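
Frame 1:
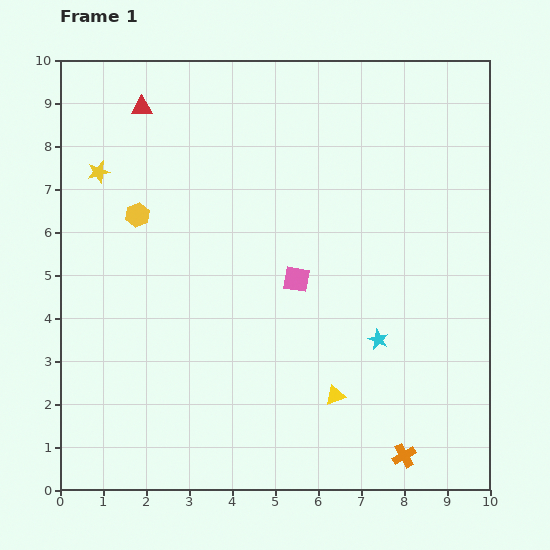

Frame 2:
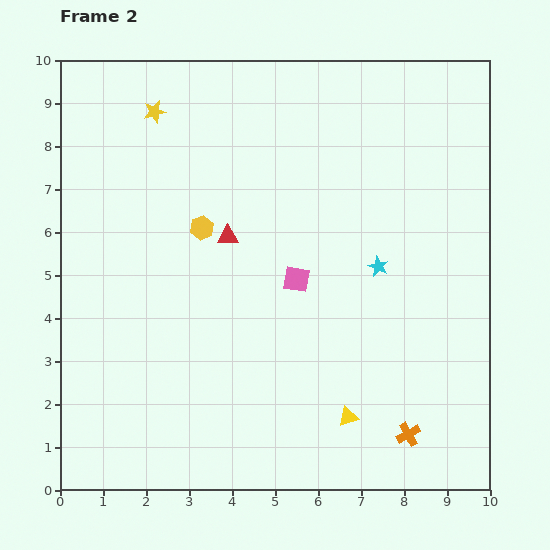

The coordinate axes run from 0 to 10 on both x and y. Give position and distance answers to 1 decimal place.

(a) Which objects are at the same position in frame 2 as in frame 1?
the pink square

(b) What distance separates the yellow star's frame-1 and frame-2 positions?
1.9

The yellow star moved from (0.9, 7.4) to (2.2, 8.8), a distance of √(1.3² + 1.4²) ≈ 1.9.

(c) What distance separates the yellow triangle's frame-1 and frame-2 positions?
0.6

The yellow triangle moved from (6.4, 2.2) to (6.7, 1.7), a distance of √(0.3² + 0.5²) ≈ 0.6.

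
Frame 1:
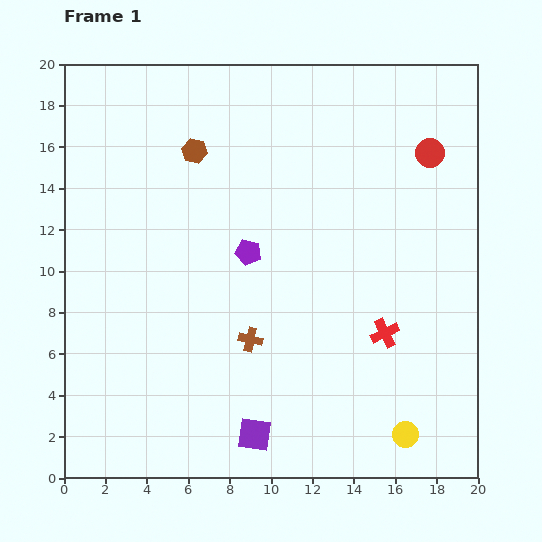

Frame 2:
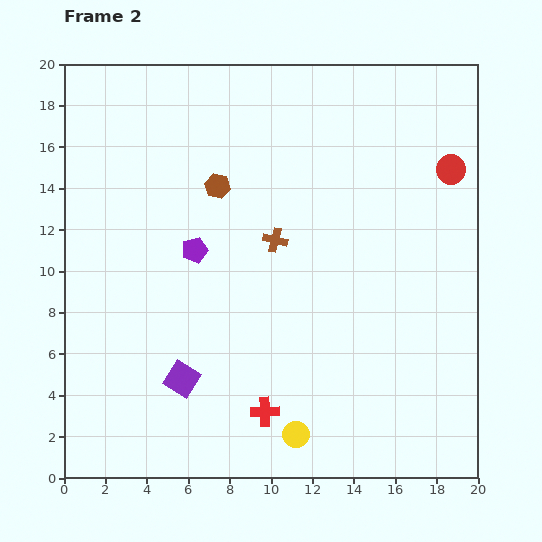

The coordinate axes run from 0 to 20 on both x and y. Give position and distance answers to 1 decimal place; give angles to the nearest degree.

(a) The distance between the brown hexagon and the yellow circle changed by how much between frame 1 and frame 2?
-4.5

Distance in frame 1: 17.1. Distance in frame 2: 12.6.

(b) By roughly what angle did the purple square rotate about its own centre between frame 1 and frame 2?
23° clockwise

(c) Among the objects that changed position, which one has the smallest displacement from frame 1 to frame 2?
the red circle

(moved 1.3)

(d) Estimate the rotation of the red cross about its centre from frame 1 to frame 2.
24° clockwise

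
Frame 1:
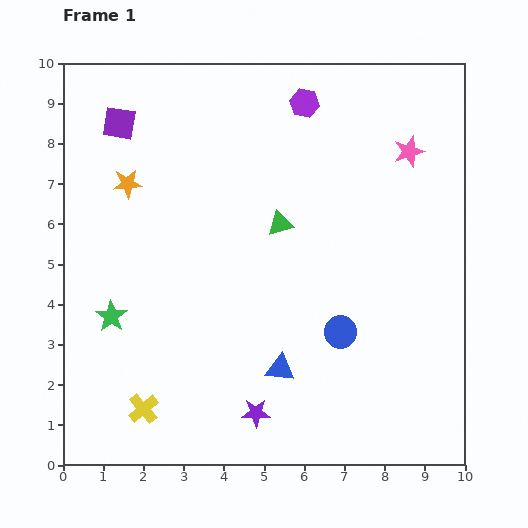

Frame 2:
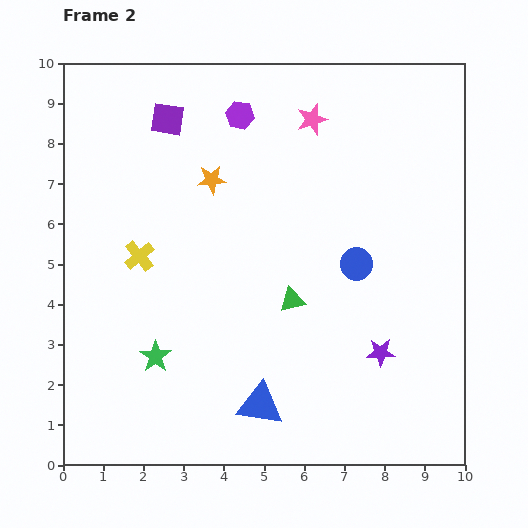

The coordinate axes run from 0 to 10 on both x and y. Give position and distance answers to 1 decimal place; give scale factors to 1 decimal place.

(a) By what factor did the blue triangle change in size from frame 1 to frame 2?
1.6×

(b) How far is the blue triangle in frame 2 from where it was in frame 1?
1.0

The blue triangle moved from (5.4, 2.4) to (4.9, 1.5), a distance of √(0.5² + 0.9²) ≈ 1.0.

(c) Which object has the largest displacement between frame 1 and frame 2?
the yellow cross

(moved 3.8; next 3.4)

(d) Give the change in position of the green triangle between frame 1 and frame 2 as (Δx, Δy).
(0.3, -1.9)

The green triangle was at (5.4, 6.0) in frame 1 and (5.7, 4.1) in frame 2.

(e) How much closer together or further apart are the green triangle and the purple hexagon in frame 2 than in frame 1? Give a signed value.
+1.7

Distance in frame 1: 3.1. Distance in frame 2: 4.8.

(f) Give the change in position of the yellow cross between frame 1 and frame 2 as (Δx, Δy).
(-0.1, 3.8)

The yellow cross was at (2.0, 1.4) in frame 1 and (1.9, 5.2) in frame 2.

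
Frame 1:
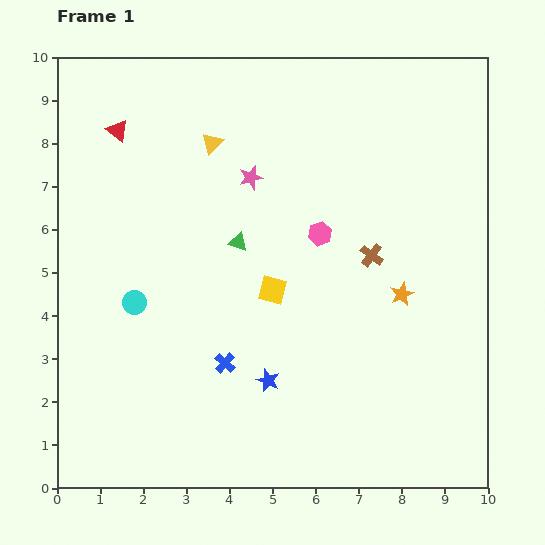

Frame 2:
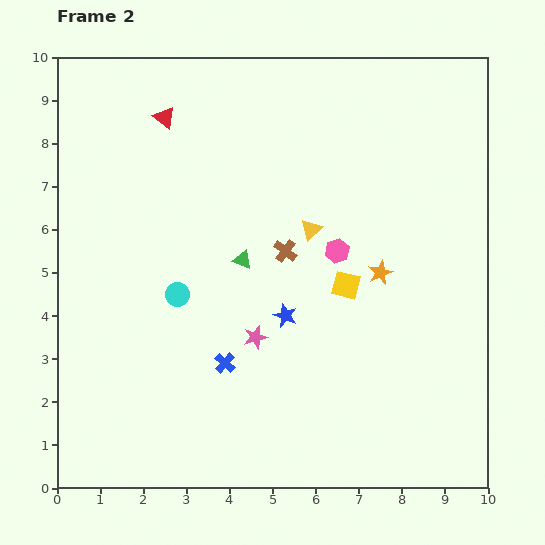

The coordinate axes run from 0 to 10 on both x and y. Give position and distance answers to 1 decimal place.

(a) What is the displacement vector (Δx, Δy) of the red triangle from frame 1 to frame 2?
(1.1, 0.3)

The red triangle was at (1.4, 8.3) in frame 1 and (2.5, 8.6) in frame 2.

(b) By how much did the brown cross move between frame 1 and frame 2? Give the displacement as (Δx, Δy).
(-2.0, 0.1)

The brown cross was at (7.3, 5.4) in frame 1 and (5.3, 5.5) in frame 2.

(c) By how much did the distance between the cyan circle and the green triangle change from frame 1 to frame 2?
-1.1

Distance in frame 1: 2.8. Distance in frame 2: 1.7.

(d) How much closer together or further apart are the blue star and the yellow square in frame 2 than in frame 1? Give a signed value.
-0.5

Distance in frame 1: 2.1. Distance in frame 2: 1.6.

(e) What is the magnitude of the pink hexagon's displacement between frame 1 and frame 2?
0.6

The pink hexagon moved from (6.1, 5.9) to (6.5, 5.5), a distance of √(0.4² + 0.4²) ≈ 0.6.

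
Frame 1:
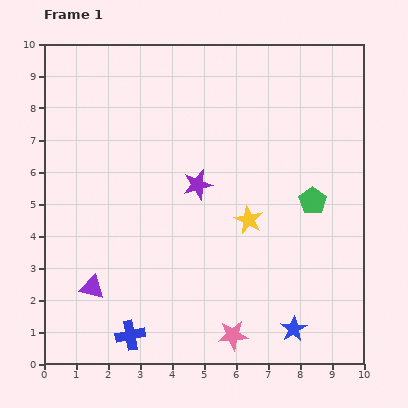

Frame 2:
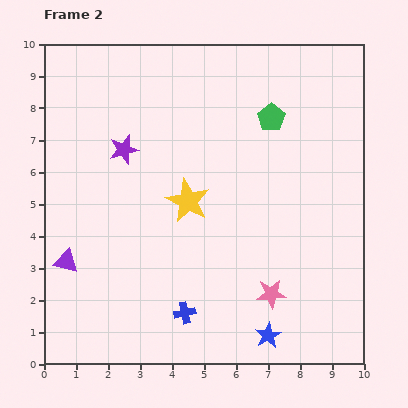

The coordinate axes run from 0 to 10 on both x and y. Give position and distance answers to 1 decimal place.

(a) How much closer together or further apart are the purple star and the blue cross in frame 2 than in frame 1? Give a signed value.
+0.3

Distance in frame 1: 5.1. Distance in frame 2: 5.4.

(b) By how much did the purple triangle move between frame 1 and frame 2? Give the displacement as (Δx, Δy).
(-0.8, 0.8)

The purple triangle was at (1.5, 2.4) in frame 1 and (0.7, 3.2) in frame 2.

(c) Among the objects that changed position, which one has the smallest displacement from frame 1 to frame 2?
the blue star

(moved 0.8)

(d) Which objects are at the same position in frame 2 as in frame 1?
none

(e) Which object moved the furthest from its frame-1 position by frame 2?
the green pentagon

(moved 2.9; next 2.5)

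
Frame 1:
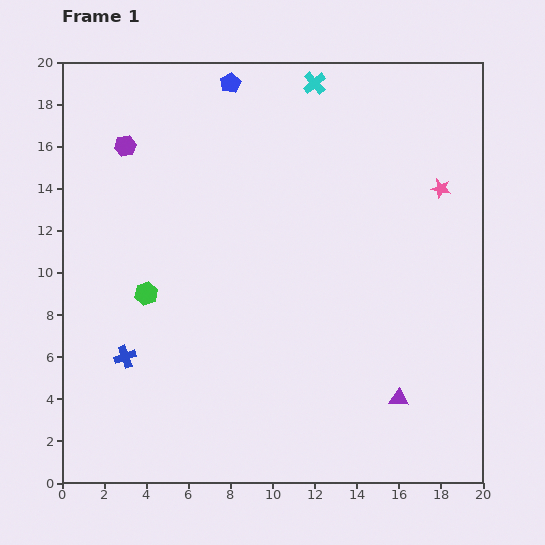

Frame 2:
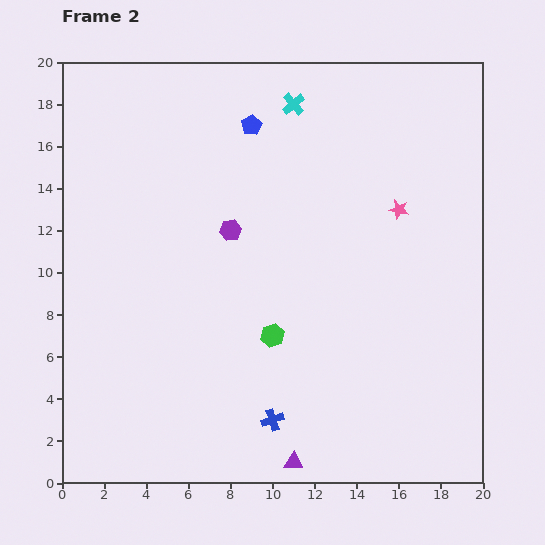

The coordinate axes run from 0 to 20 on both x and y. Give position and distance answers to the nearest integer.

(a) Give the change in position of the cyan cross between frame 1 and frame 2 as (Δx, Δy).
(-1, -1)

The cyan cross was at (12, 19) in frame 1 and (11, 18) in frame 2.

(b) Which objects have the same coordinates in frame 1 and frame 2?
none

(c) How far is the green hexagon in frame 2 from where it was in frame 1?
6

The green hexagon moved from (4, 9) to (10, 7), a distance of √(6² + 2²) ≈ 6.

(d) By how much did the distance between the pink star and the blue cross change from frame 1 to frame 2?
-5

Distance in frame 1: 17. Distance in frame 2: 12.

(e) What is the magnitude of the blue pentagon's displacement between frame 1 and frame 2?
2

The blue pentagon moved from (8, 19) to (9, 17), a distance of √(1² + 2²) ≈ 2.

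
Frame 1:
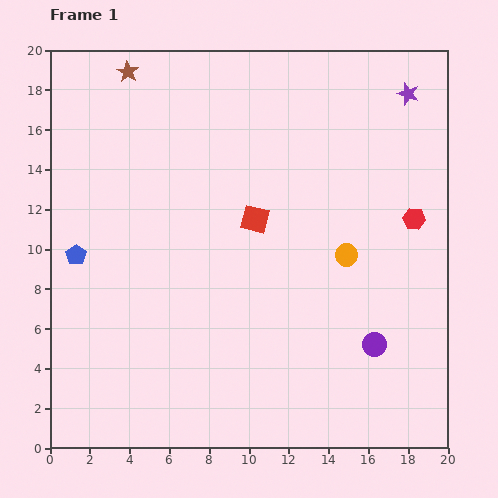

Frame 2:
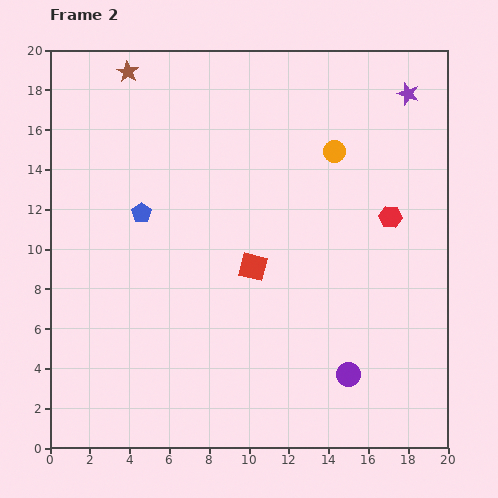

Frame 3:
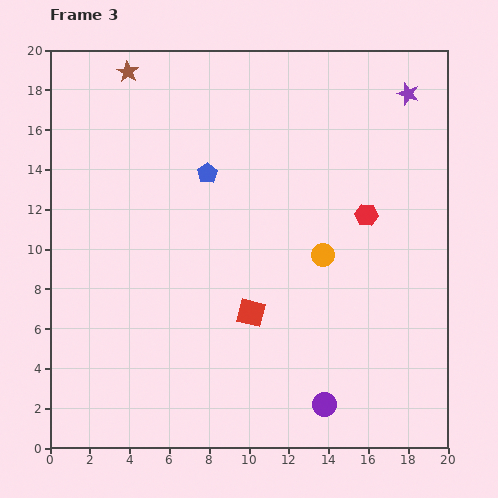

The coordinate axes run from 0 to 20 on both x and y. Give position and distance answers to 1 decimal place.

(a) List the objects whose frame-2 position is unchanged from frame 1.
the purple star, the brown star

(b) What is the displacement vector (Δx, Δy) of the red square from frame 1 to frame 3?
(-0.2, -4.7)

The red square was at (10.3, 11.5) in frame 1 and (10.1, 6.8) in frame 3.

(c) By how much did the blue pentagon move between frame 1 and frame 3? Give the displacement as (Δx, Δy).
(6.6, 4.1)

The blue pentagon was at (1.3, 9.7) in frame 1 and (7.9, 13.8) in frame 3.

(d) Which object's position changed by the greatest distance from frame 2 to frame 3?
the orange circle

(moved 5.2; next 3.9)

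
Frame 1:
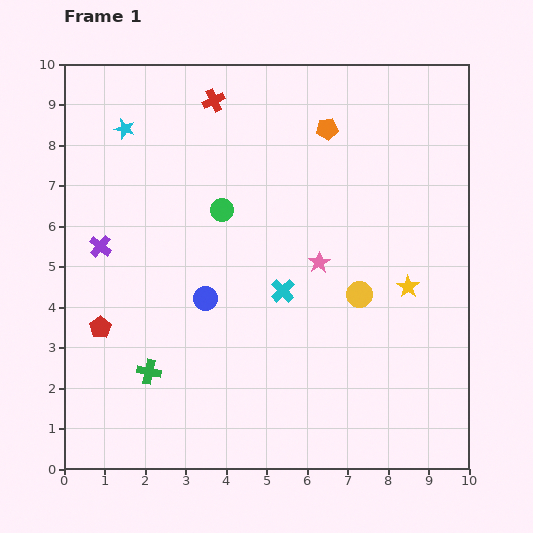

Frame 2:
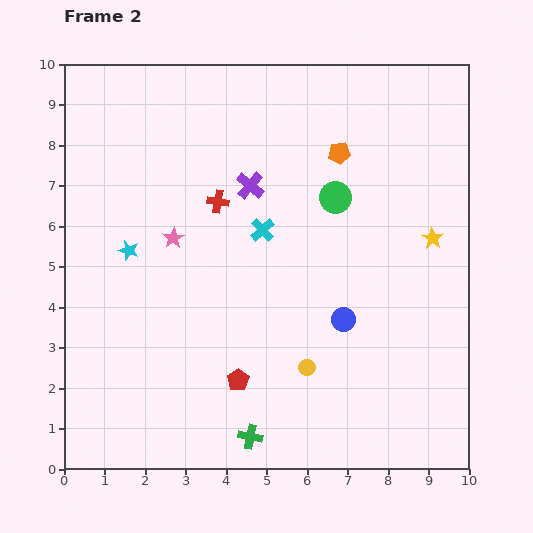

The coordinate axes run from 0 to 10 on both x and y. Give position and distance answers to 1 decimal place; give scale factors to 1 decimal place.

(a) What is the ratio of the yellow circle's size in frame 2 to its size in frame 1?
0.6×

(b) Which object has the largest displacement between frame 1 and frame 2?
the purple cross

(moved 4.0; next 3.6)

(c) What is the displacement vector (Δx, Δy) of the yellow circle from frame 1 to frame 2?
(-1.3, -1.8)

The yellow circle was at (7.3, 4.3) in frame 1 and (6.0, 2.5) in frame 2.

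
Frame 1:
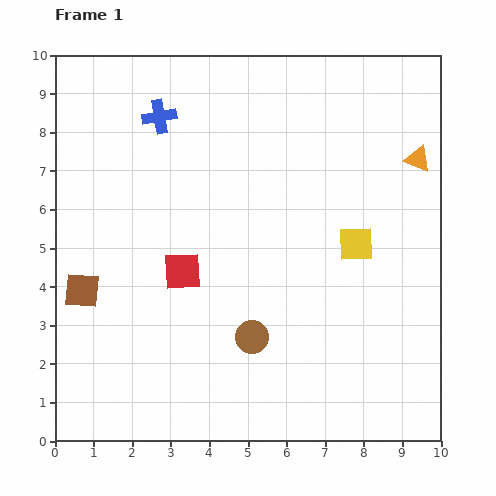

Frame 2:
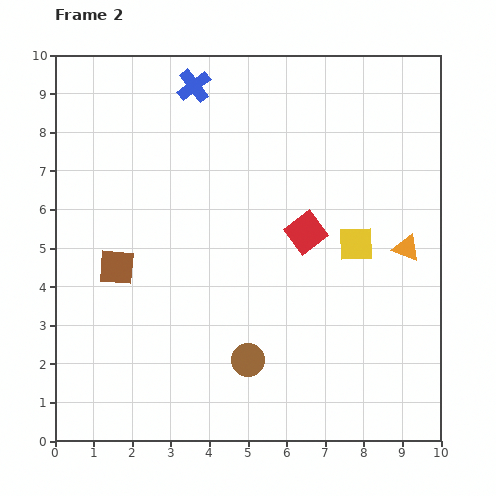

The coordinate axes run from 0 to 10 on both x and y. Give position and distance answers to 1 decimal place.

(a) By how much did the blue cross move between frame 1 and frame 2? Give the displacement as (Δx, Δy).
(0.9, 0.8)

The blue cross was at (2.7, 8.4) in frame 1 and (3.6, 9.2) in frame 2.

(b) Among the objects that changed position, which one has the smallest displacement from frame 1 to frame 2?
the brown circle

(moved 0.6)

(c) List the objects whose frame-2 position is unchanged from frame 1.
the yellow square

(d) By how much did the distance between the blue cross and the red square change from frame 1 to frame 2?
+0.8

Distance in frame 1: 4.0. Distance in frame 2: 4.8.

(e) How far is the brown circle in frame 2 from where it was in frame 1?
0.6

The brown circle moved from (5.1, 2.7) to (5.0, 2.1), a distance of √(0.1² + 0.6²) ≈ 0.6.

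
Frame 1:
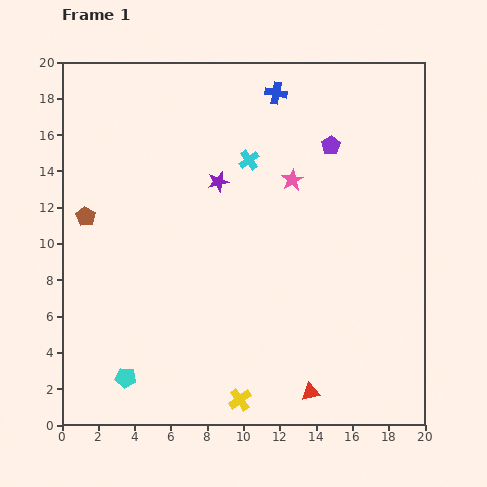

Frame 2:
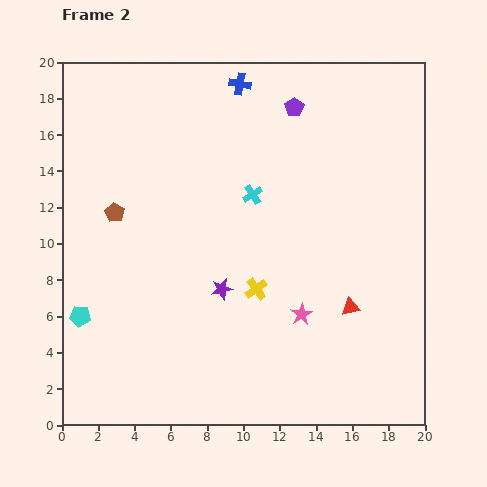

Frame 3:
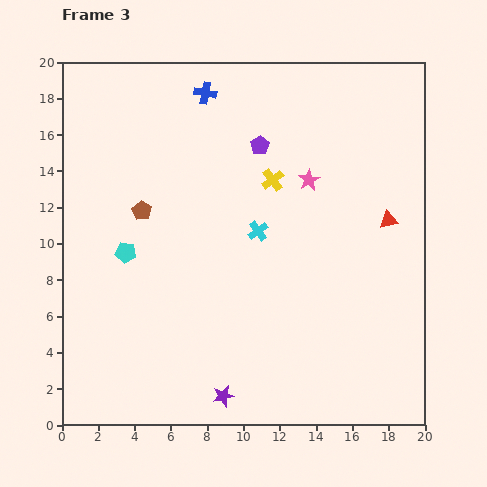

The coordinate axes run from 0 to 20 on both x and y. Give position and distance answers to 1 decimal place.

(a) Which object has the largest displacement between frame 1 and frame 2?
the pink star

(moved 7.4; next 6.2)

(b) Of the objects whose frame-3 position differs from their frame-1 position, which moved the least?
the pink star

(moved 0.9)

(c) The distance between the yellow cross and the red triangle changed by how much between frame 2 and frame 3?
+1.5

Distance in frame 2: 5.3. Distance in frame 3: 6.8.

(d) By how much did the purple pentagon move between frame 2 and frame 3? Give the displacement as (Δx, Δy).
(-1.9, -2.1)

The purple pentagon was at (12.8, 17.5) in frame 2 and (10.9, 15.4) in frame 3.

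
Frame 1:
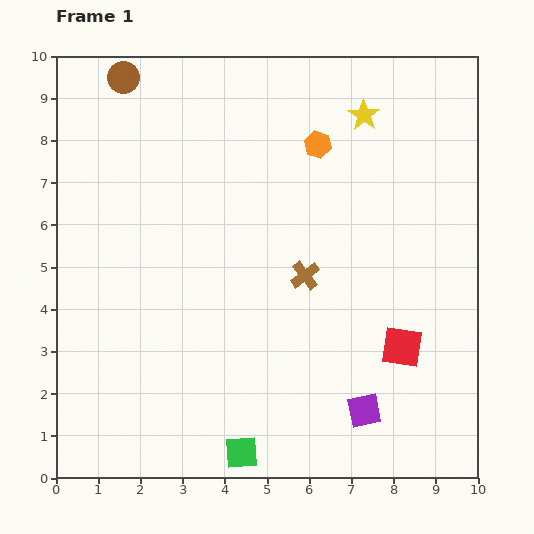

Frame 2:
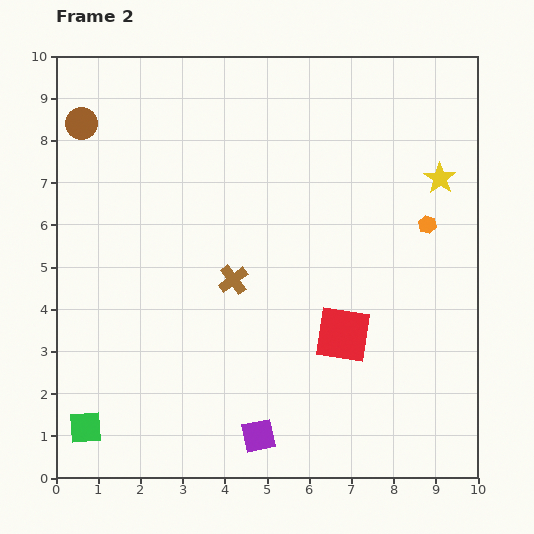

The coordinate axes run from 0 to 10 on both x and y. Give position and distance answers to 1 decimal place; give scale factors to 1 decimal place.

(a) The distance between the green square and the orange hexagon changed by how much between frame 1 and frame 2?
+1.9

Distance in frame 1: 7.5. Distance in frame 2: 9.4.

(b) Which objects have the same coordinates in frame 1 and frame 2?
none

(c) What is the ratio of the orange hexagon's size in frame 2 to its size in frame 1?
0.6×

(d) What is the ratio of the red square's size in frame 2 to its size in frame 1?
1.4×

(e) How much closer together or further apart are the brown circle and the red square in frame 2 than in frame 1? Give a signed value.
-1.2

Distance in frame 1: 9.2. Distance in frame 2: 8.0.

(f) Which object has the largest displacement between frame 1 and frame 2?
the green square

(moved 3.7; next 3.2)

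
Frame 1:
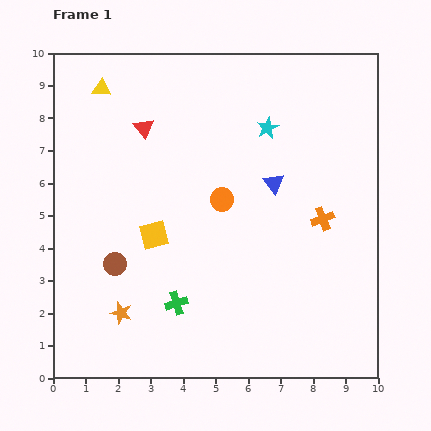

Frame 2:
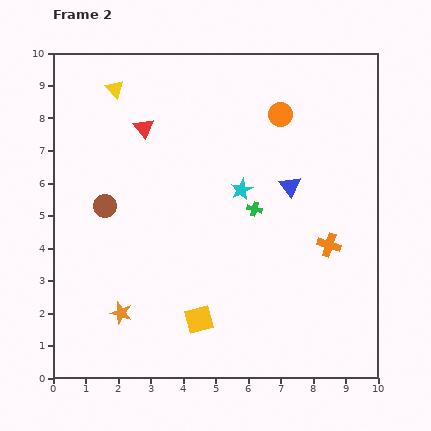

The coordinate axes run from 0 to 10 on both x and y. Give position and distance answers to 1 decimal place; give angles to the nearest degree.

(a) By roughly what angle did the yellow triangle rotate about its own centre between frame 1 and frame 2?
43° clockwise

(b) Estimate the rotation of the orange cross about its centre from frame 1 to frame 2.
39° clockwise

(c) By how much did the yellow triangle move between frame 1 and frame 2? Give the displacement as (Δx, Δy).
(0.4, 0.0)

The yellow triangle was at (1.5, 8.9) in frame 1 and (1.9, 8.9) in frame 2.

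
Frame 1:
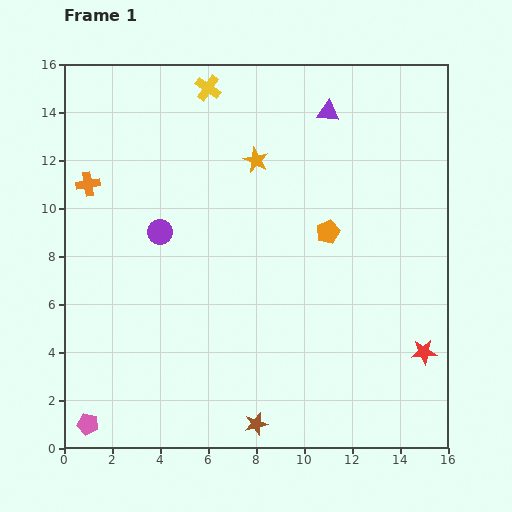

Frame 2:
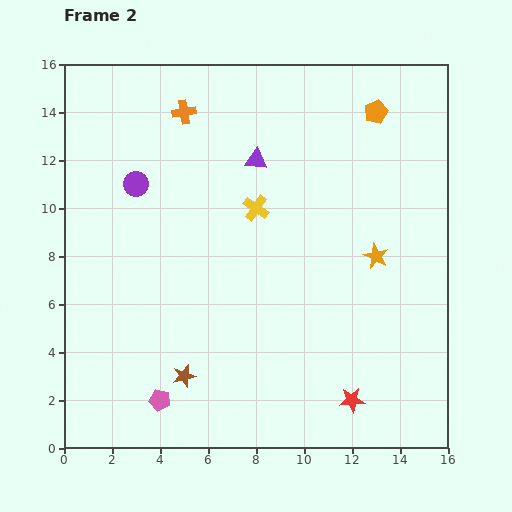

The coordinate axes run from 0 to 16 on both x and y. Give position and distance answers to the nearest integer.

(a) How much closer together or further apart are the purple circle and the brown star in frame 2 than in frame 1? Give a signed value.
-1

Distance in frame 1: 9. Distance in frame 2: 8.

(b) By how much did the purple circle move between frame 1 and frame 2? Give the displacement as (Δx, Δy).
(-1, 2)

The purple circle was at (4, 9) in frame 1 and (3, 11) in frame 2.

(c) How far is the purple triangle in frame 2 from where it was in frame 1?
4

The purple triangle moved from (11, 14) to (8, 12), a distance of √(3² + 2²) ≈ 4.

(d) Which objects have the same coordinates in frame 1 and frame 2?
none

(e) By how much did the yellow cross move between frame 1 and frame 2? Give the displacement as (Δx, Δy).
(2, -5)

The yellow cross was at (6, 15) in frame 1 and (8, 10) in frame 2.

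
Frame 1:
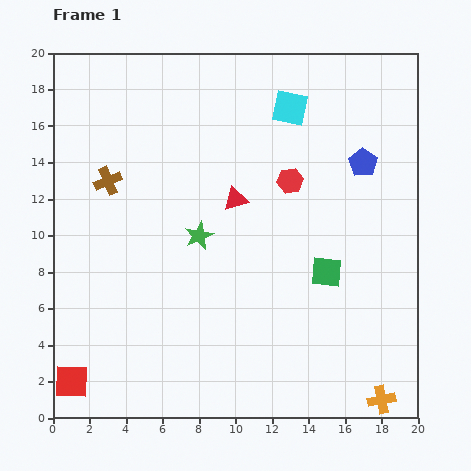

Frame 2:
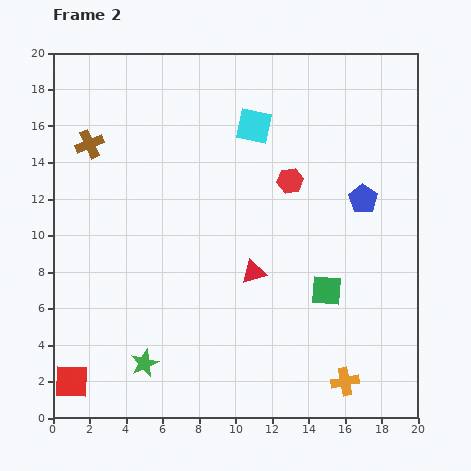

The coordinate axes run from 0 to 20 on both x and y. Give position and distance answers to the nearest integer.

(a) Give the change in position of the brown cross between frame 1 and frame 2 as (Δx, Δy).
(-1, 2)

The brown cross was at (3, 13) in frame 1 and (2, 15) in frame 2.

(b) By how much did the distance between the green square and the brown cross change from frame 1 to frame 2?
+2

Distance in frame 1: 13. Distance in frame 2: 15.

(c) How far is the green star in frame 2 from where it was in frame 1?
8

The green star moved from (8, 10) to (5, 3), a distance of √(3² + 7²) ≈ 8.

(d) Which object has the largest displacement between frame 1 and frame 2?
the green star

(moved 8; next 4)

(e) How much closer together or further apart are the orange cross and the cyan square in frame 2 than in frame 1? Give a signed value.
-2

Distance in frame 1: 17. Distance in frame 2: 15.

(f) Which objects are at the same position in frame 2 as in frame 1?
the red hexagon, the red square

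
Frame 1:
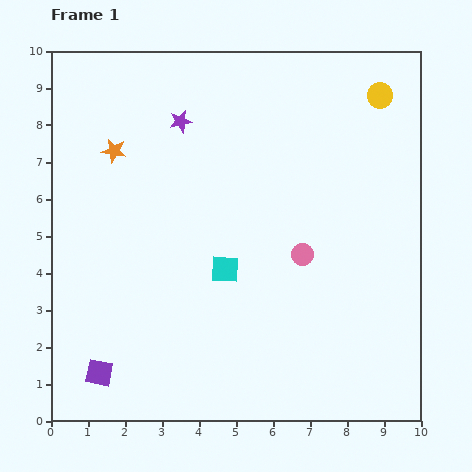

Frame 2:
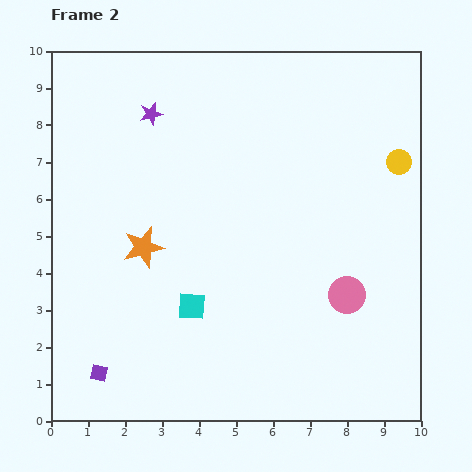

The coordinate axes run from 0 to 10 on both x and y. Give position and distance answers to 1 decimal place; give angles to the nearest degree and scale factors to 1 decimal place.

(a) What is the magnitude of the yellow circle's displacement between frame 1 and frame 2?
1.9

The yellow circle moved from (8.9, 8.8) to (9.4, 7.0), a distance of √(0.5² + 1.8²) ≈ 1.9.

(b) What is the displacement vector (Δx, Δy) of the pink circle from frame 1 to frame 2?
(1.2, -1.1)

The pink circle was at (6.8, 4.5) in frame 1 and (8.0, 3.4) in frame 2.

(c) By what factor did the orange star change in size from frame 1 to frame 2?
1.7×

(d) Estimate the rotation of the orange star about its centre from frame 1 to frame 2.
25° counter-clockwise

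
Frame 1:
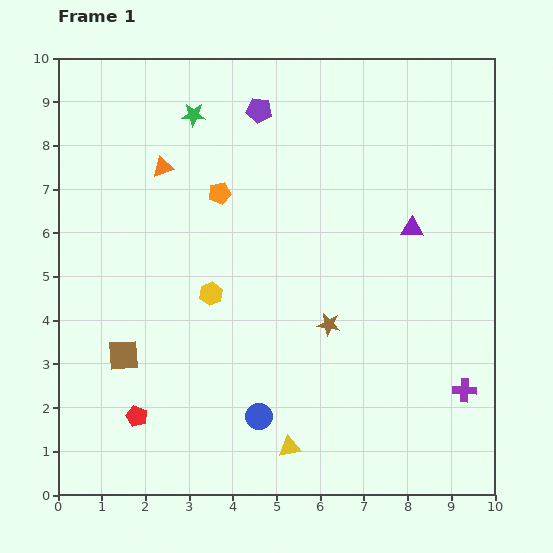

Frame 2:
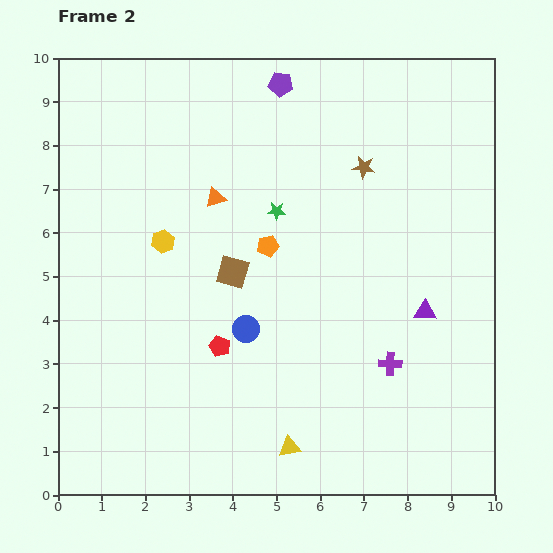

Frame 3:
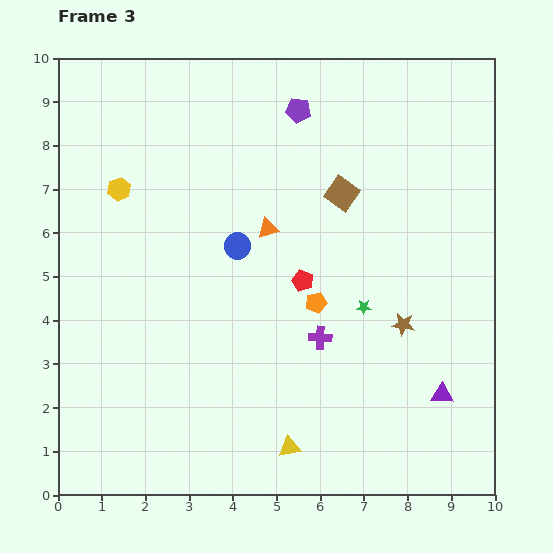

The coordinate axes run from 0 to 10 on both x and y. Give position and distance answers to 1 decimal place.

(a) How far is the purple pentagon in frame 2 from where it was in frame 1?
0.8

The purple pentagon moved from (4.6, 8.8) to (5.1, 9.4), a distance of √(0.5² + 0.6²) ≈ 0.8.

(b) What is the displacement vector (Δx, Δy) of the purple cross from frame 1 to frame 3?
(-3.3, 1.2)

The purple cross was at (9.3, 2.4) in frame 1 and (6.0, 3.6) in frame 3.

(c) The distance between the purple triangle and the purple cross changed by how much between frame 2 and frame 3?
+1.7

Distance in frame 2: 1.4. Distance in frame 3: 3.1.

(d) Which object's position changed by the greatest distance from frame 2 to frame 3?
the brown star

(moved 3.7; next 3.1)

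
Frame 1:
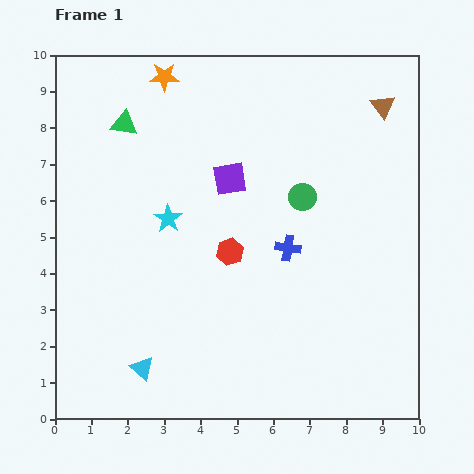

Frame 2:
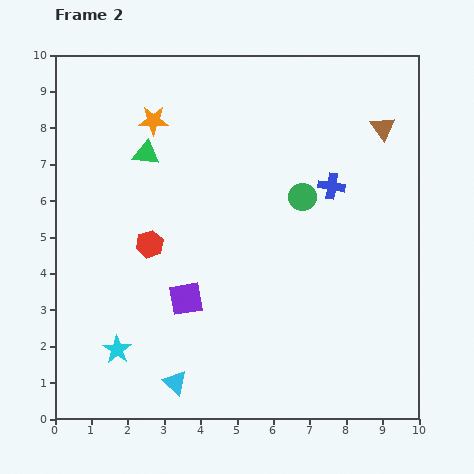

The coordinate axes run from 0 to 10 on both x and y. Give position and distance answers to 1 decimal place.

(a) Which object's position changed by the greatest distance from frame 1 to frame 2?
the cyan star

(moved 3.9; next 3.5)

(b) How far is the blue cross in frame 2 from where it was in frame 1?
2.1

The blue cross moved from (6.4, 4.7) to (7.6, 6.4), a distance of √(1.2² + 1.7²) ≈ 2.1.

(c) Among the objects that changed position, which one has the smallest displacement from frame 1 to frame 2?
the brown triangle

(moved 0.6)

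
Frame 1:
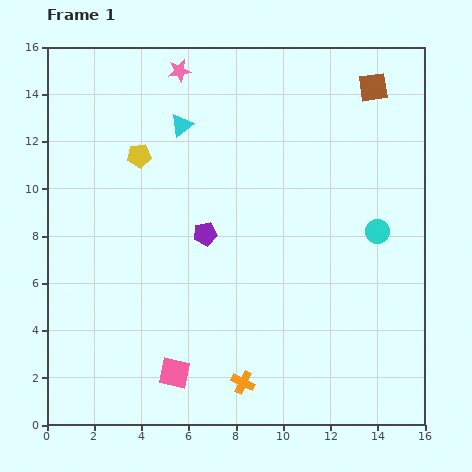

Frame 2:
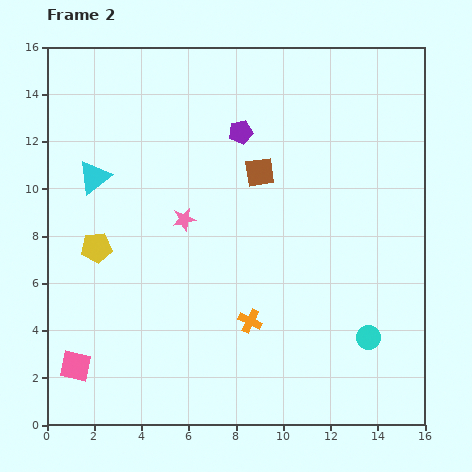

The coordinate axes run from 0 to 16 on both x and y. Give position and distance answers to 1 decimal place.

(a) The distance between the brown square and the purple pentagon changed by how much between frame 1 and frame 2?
-7.5

Distance in frame 1: 9.4. Distance in frame 2: 1.9.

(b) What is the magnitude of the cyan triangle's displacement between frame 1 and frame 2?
4.3

The cyan triangle moved from (5.7, 12.7) to (2.0, 10.5), a distance of √(3.7² + 2.2²) ≈ 4.3.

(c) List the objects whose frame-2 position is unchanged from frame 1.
none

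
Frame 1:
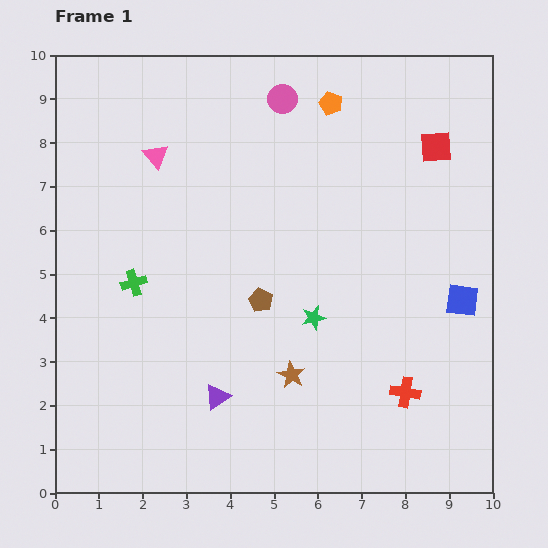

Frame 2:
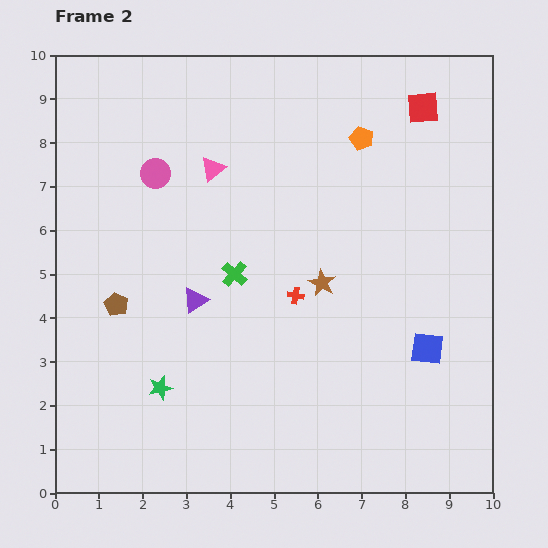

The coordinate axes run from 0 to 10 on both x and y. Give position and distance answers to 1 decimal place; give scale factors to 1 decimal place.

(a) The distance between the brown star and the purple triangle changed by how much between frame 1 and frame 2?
+1.1

Distance in frame 1: 1.8. Distance in frame 2: 2.9.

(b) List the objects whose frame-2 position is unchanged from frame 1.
none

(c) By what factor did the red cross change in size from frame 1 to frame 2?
0.6×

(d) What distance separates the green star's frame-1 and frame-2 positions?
3.8

The green star moved from (5.9, 4.0) to (2.4, 2.4), a distance of √(3.5² + 1.6²) ≈ 3.8.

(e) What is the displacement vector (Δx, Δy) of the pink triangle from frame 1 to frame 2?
(1.3, -0.3)

The pink triangle was at (2.3, 7.7) in frame 1 and (3.6, 7.4) in frame 2.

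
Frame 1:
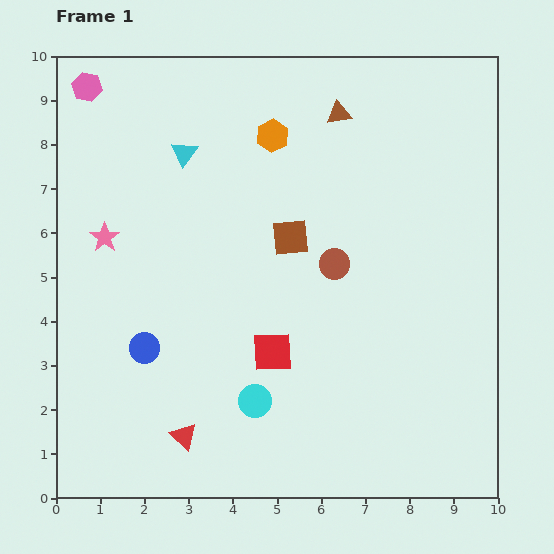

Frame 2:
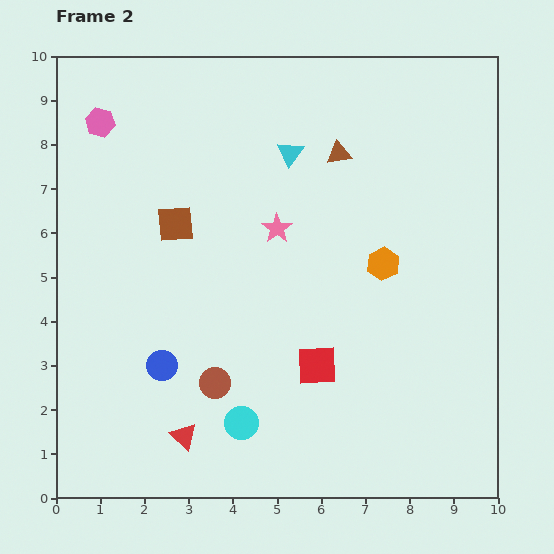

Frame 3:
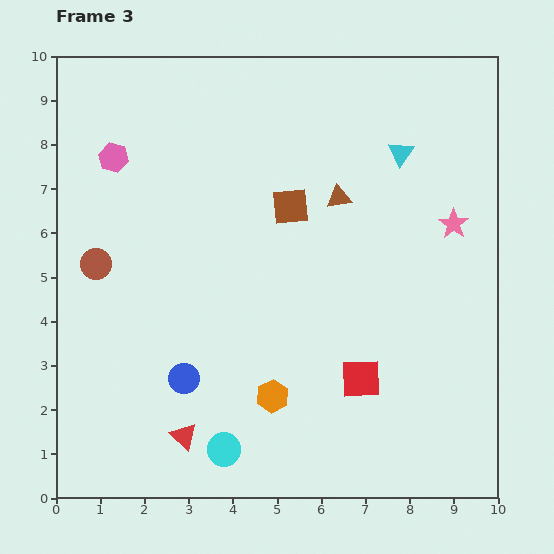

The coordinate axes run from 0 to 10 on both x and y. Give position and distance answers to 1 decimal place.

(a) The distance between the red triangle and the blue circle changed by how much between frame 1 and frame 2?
-0.5

Distance in frame 1: 2.2. Distance in frame 2: 1.7.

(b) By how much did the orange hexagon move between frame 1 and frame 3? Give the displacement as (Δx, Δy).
(0.0, -5.9)

The orange hexagon was at (4.9, 8.2) in frame 1 and (4.9, 2.3) in frame 3.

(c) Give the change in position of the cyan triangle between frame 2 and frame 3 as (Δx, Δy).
(2.5, 0.0)

The cyan triangle was at (5.3, 7.8) in frame 2 and (7.8, 7.8) in frame 3.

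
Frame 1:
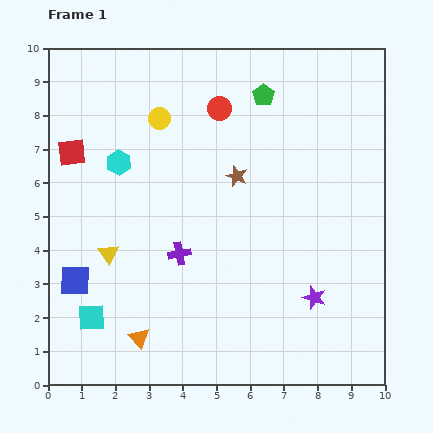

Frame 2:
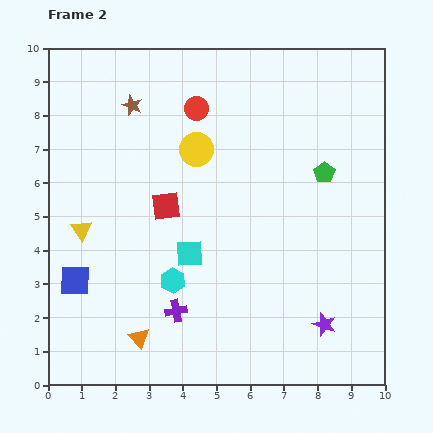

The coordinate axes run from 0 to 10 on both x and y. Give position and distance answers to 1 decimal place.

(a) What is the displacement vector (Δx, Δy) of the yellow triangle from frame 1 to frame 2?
(-0.8, 0.7)

The yellow triangle was at (1.8, 3.9) in frame 1 and (1.0, 4.6) in frame 2.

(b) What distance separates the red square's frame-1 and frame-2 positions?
3.2

The red square moved from (0.7, 6.9) to (3.5, 5.3), a distance of √(2.8² + 1.6²) ≈ 3.2.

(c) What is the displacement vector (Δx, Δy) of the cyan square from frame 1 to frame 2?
(2.9, 1.9)

The cyan square was at (1.3, 2.0) in frame 1 and (4.2, 3.9) in frame 2.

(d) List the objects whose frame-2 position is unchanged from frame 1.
the blue square, the orange triangle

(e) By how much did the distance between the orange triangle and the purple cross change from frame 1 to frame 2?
-1.4

Distance in frame 1: 2.8. Distance in frame 2: 1.4.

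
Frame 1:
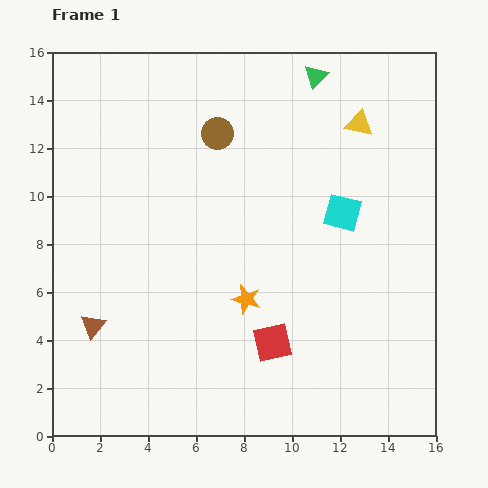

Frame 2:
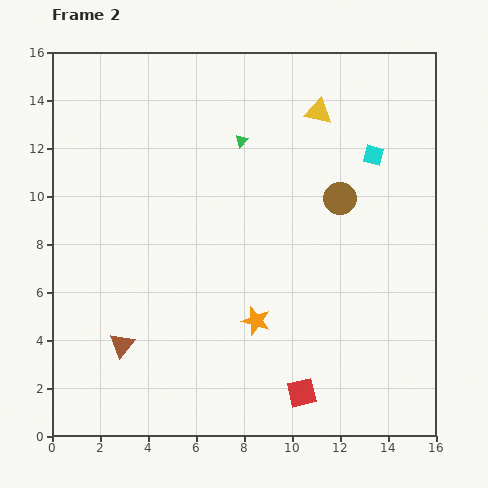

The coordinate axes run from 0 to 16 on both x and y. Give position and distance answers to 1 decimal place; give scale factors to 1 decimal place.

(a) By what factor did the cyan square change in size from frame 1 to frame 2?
0.6×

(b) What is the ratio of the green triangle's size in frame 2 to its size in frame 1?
0.6×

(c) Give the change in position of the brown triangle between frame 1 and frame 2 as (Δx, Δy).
(1.2, -0.8)

The brown triangle was at (1.7, 4.6) in frame 1 and (2.9, 3.8) in frame 2.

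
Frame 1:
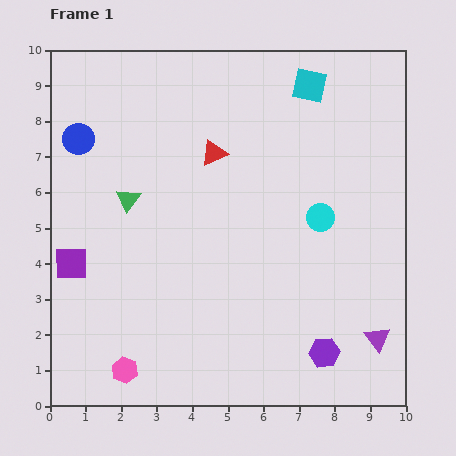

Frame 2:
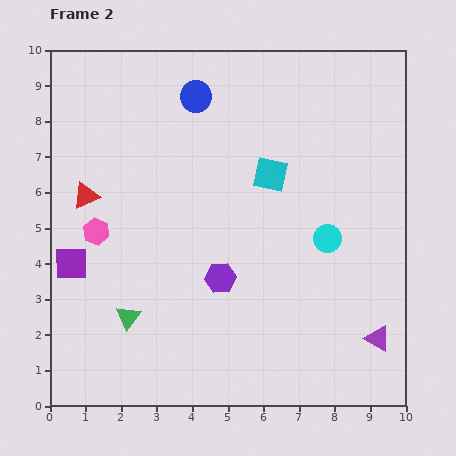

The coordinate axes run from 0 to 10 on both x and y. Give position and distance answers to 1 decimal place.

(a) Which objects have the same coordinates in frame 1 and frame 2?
the purple square, the purple triangle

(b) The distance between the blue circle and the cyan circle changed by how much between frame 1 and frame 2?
-1.7

Distance in frame 1: 7.1. Distance in frame 2: 5.4.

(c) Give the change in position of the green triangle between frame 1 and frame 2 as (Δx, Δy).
(0.0, -3.3)

The green triangle was at (2.2, 5.8) in frame 1 and (2.2, 2.5) in frame 2.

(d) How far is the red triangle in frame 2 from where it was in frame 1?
3.8

The red triangle moved from (4.6, 7.1) to (1.0, 5.9), a distance of √(3.6² + 1.2²) ≈ 3.8.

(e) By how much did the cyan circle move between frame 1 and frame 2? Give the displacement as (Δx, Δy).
(0.2, -0.6)

The cyan circle was at (7.6, 5.3) in frame 1 and (7.8, 4.7) in frame 2.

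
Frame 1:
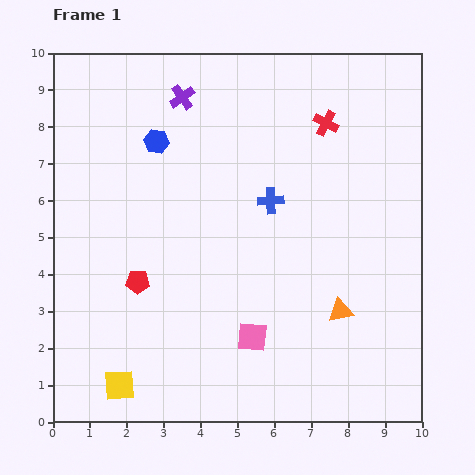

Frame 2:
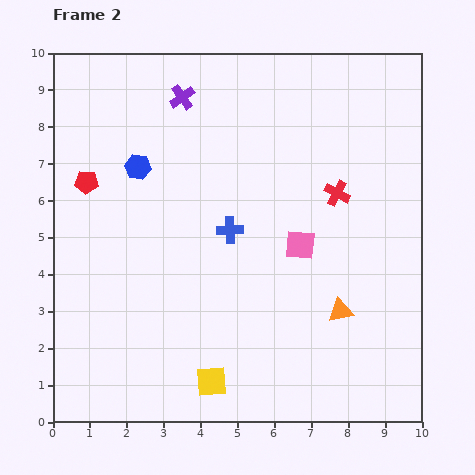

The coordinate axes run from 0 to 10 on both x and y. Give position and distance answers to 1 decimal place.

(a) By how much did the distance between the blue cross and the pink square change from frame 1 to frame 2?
-1.8

Distance in frame 1: 3.7. Distance in frame 2: 1.9.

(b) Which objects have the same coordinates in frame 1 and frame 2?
the purple cross, the orange triangle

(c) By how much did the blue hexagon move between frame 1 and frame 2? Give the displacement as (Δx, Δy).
(-0.5, -0.7)

The blue hexagon was at (2.8, 7.6) in frame 1 and (2.3, 6.9) in frame 2.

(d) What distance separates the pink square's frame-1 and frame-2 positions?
2.8

The pink square moved from (5.4, 2.3) to (6.7, 4.8), a distance of √(1.3² + 2.5²) ≈ 2.8.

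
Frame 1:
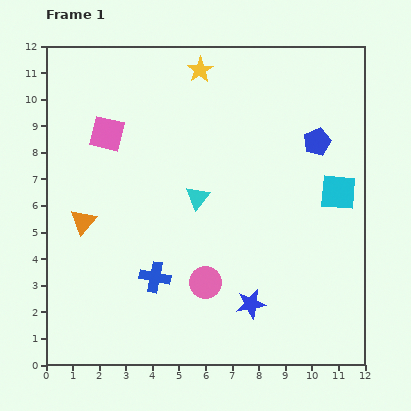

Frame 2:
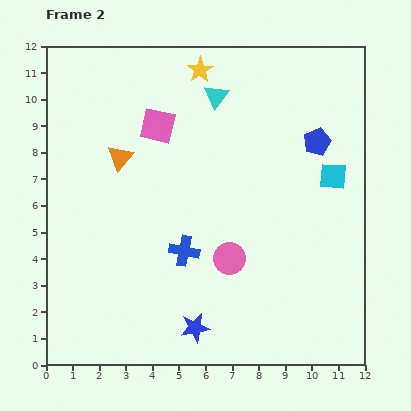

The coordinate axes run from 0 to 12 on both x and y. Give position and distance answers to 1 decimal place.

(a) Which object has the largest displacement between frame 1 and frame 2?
the cyan triangle

(moved 3.9; next 2.8)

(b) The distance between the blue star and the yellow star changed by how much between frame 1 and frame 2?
+0.7

Distance in frame 1: 9.0. Distance in frame 2: 9.7.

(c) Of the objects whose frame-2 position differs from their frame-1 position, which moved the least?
the cyan square

(moved 0.6)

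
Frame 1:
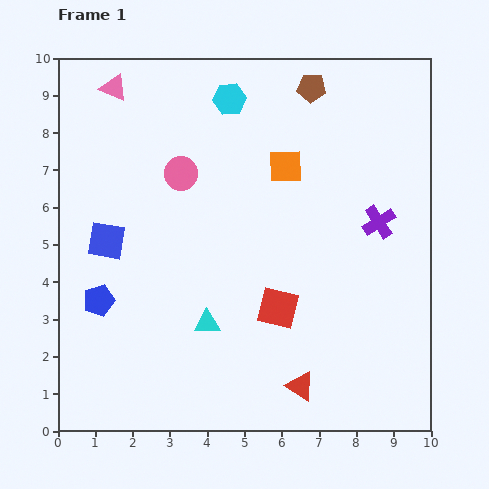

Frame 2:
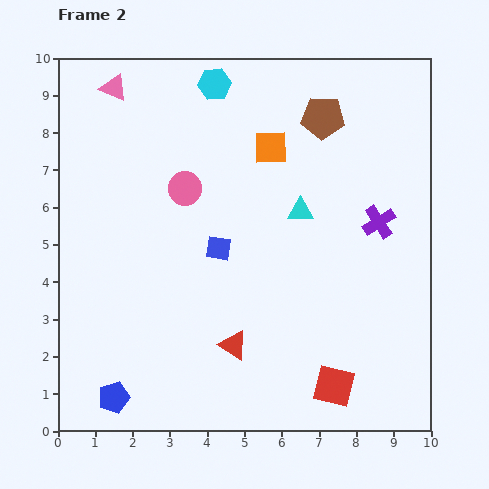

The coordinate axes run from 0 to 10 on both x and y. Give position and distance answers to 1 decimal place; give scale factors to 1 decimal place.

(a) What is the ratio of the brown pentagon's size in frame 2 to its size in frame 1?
1.5×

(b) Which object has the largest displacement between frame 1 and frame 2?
the cyan triangle

(moved 3.9; next 3.0)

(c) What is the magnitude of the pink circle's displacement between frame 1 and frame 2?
0.4

The pink circle moved from (3.3, 6.9) to (3.4, 6.5), a distance of √(0.1² + 0.4²) ≈ 0.4.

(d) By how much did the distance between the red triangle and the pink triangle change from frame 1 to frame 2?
-1.8

Distance in frame 1: 9.4. Distance in frame 2: 7.6.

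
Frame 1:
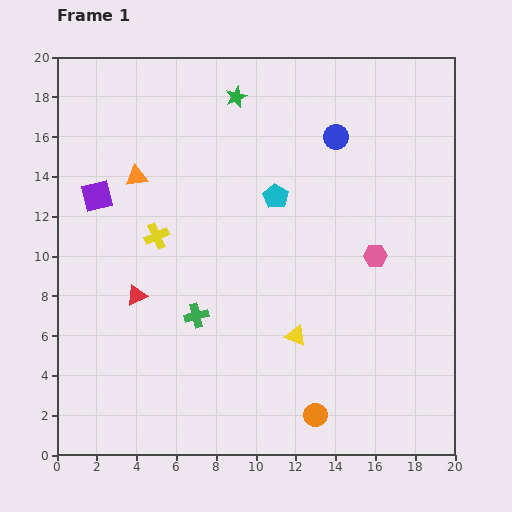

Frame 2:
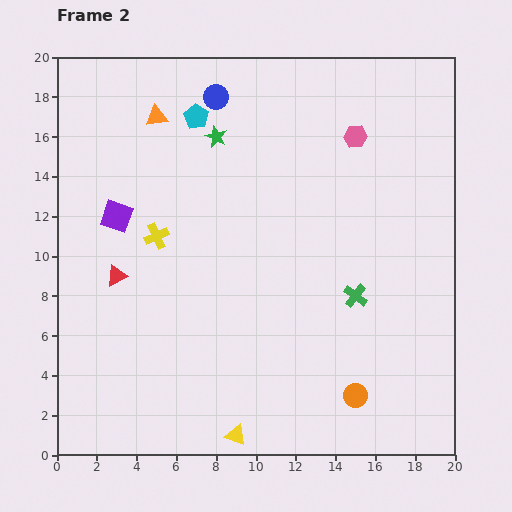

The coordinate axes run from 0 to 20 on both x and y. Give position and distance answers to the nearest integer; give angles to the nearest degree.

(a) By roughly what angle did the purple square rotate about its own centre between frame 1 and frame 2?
32° clockwise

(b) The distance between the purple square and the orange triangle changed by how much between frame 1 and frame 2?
+3

Distance in frame 1: 2. Distance in frame 2: 5.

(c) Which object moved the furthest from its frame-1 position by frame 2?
the green cross

(moved 8; next 6)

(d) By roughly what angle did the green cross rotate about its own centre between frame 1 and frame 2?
39° counter-clockwise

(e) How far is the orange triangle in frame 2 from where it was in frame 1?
3

The orange triangle moved from (4, 14) to (5, 17), a distance of √(1² + 3²) ≈ 3.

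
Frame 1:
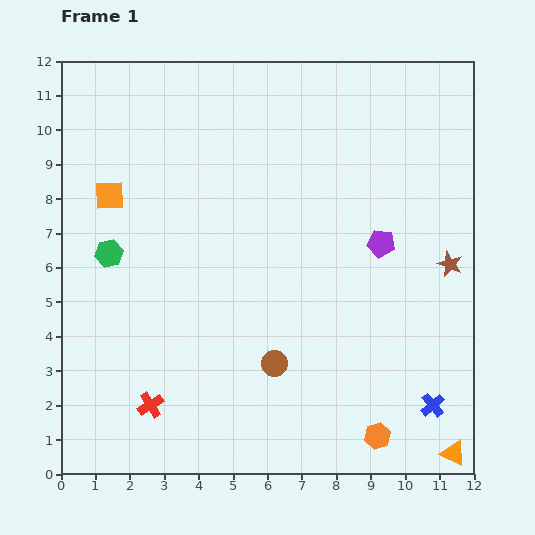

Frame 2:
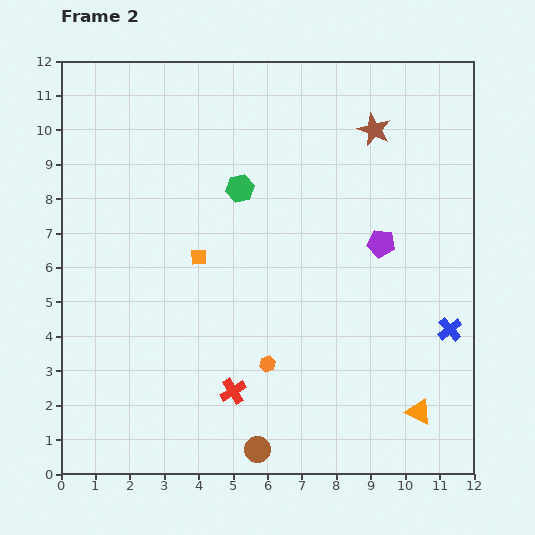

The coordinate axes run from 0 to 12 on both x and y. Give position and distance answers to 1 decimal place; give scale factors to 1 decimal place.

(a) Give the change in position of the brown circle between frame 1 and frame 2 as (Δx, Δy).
(-0.5, -2.5)

The brown circle was at (6.2, 3.2) in frame 1 and (5.7, 0.7) in frame 2.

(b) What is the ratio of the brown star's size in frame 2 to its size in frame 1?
1.3×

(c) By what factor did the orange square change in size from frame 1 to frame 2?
0.6×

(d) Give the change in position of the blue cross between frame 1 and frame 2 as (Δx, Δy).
(0.5, 2.2)

The blue cross was at (10.8, 2.0) in frame 1 and (11.3, 4.2) in frame 2.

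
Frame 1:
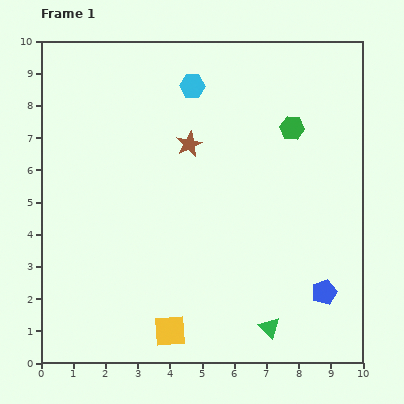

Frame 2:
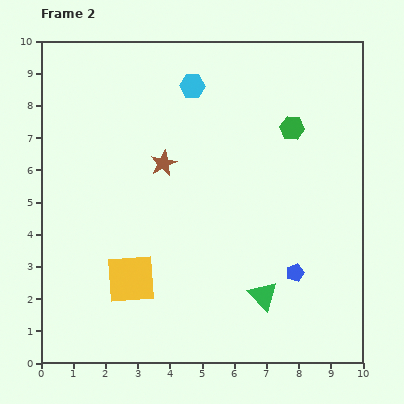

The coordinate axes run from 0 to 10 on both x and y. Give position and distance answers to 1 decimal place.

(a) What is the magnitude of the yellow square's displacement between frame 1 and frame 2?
2.0

The yellow square moved from (4.0, 1.0) to (2.8, 2.6), a distance of √(1.2² + 1.6²) ≈ 2.0.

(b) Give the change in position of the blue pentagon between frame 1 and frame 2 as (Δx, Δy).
(-0.9, 0.6)

The blue pentagon was at (8.8, 2.2) in frame 1 and (7.9, 2.8) in frame 2.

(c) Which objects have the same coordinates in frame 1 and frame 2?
the green hexagon, the cyan hexagon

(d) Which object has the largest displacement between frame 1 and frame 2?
the yellow square

(moved 2.0; next 1.1)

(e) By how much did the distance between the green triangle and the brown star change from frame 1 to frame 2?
-1.1

Distance in frame 1: 6.2. Distance in frame 2: 5.1.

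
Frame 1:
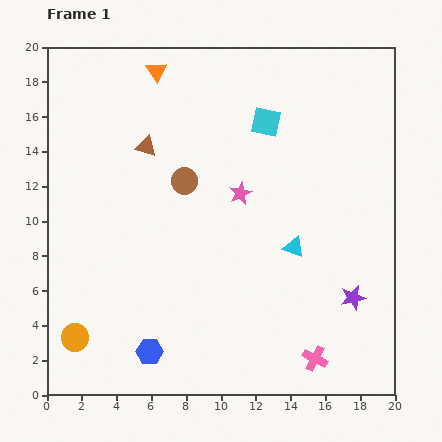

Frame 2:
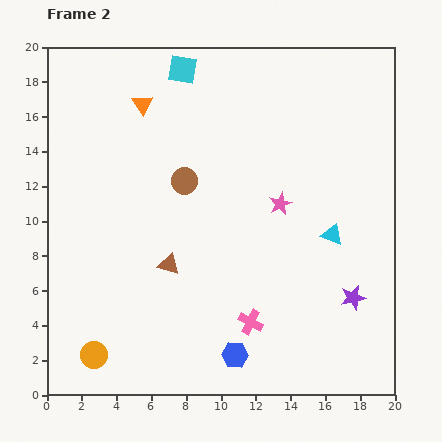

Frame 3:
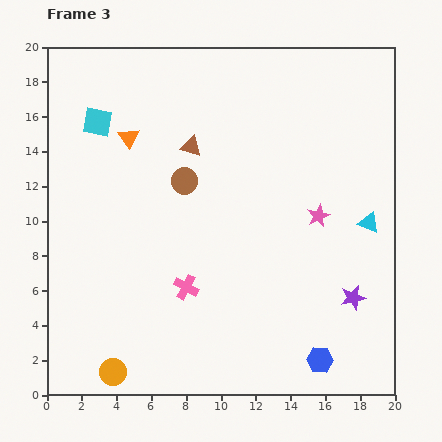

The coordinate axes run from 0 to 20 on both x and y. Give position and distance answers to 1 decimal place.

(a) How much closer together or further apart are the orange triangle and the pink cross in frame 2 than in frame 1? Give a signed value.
-4.8

Distance in frame 1: 18.8. Distance in frame 2: 14.0.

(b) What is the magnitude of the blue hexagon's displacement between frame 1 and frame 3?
9.8

The blue hexagon moved from (5.9, 2.5) to (15.7, 2.0), a distance of √(9.8² + 0.5²) ≈ 9.8.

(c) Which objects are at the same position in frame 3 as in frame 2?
the purple star, the brown circle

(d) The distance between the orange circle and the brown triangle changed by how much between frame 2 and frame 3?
+7.1

Distance in frame 2: 6.7. Distance in frame 3: 13.8.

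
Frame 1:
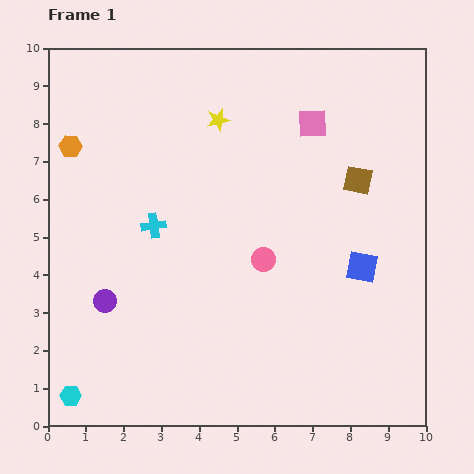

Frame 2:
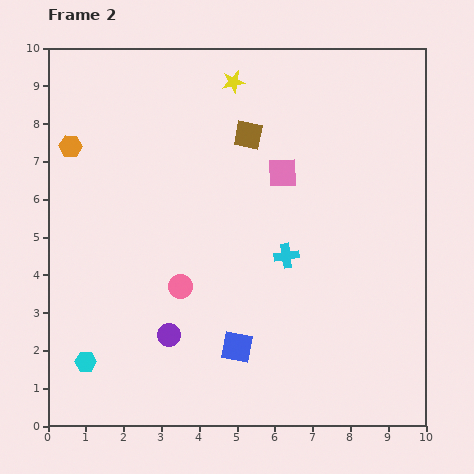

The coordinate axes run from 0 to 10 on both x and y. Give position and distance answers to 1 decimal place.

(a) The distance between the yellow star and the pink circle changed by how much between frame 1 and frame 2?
+1.7

Distance in frame 1: 3.9. Distance in frame 2: 5.6.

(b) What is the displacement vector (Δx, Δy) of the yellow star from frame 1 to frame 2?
(0.4, 1.0)

The yellow star was at (4.5, 8.1) in frame 1 and (4.9, 9.1) in frame 2.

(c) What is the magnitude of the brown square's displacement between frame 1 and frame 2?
3.1

The brown square moved from (8.2, 6.5) to (5.3, 7.7), a distance of √(2.9² + 1.2²) ≈ 3.1.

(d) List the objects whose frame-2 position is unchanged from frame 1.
the orange hexagon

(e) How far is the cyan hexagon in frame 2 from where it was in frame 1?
1.0

The cyan hexagon moved from (0.6, 0.8) to (1.0, 1.7), a distance of √(0.4² + 0.9²) ≈ 1.0.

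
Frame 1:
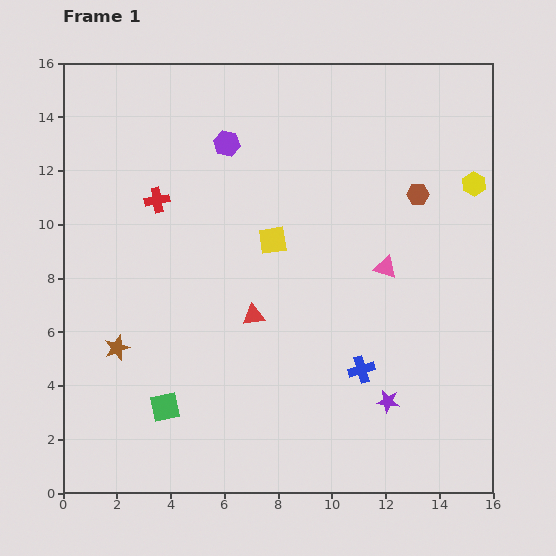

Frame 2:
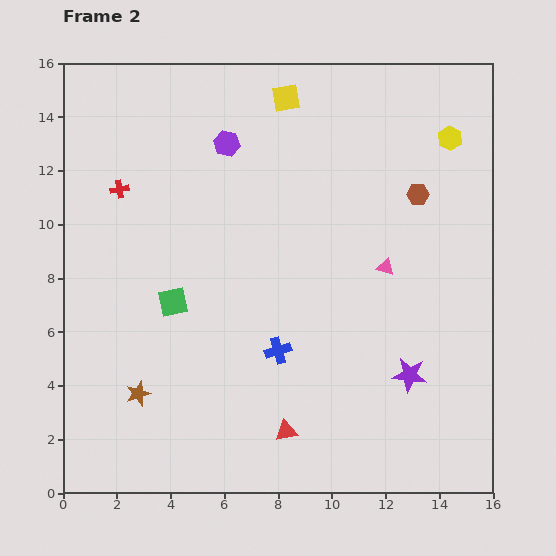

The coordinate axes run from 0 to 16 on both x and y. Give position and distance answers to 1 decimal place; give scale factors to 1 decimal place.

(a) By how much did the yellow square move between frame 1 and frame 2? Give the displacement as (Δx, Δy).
(0.5, 5.3)

The yellow square was at (7.8, 9.4) in frame 1 and (8.3, 14.7) in frame 2.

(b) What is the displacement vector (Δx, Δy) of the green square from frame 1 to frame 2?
(0.3, 3.9)

The green square was at (3.8, 3.2) in frame 1 and (4.1, 7.1) in frame 2.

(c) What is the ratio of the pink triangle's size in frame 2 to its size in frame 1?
0.8×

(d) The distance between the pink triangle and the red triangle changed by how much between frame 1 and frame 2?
+1.9

Distance in frame 1: 5.2. Distance in frame 2: 7.1.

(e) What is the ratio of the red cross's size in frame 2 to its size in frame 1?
0.7×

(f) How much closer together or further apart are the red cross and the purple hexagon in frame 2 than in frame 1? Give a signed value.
+1.0

Distance in frame 1: 3.3. Distance in frame 2: 4.3.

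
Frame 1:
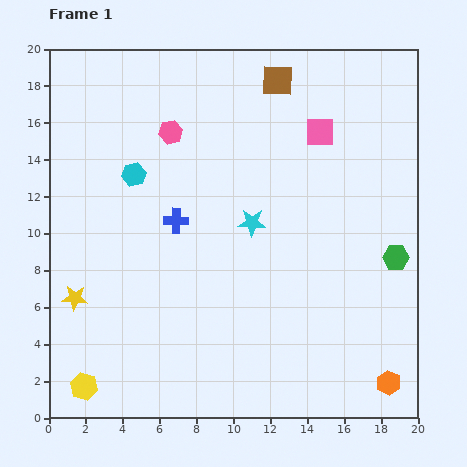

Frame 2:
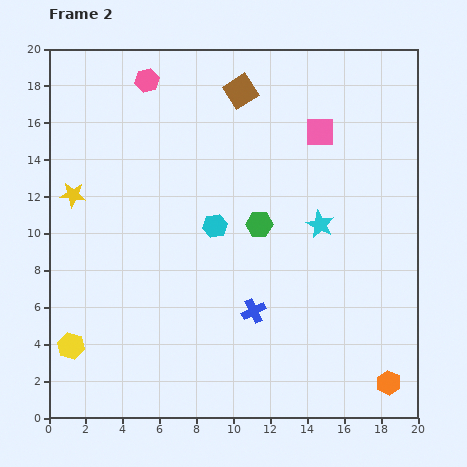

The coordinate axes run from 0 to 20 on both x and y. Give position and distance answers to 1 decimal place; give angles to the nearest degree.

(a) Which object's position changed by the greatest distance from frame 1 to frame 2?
the green hexagon

(moved 7.6; next 6.5)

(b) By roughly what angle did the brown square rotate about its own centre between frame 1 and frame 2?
34° counter-clockwise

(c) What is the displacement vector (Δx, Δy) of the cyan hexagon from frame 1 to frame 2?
(4.4, -2.8)

The cyan hexagon was at (4.6, 13.2) in frame 1 and (9.0, 10.4) in frame 2.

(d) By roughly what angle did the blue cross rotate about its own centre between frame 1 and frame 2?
27° counter-clockwise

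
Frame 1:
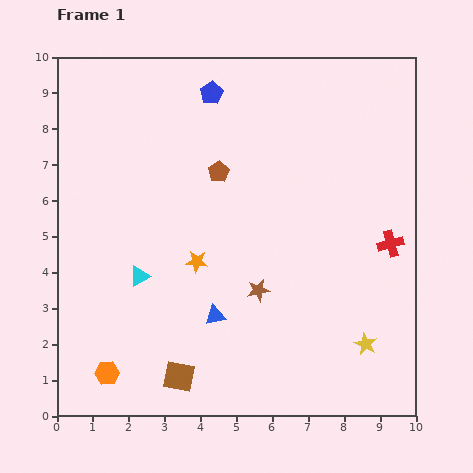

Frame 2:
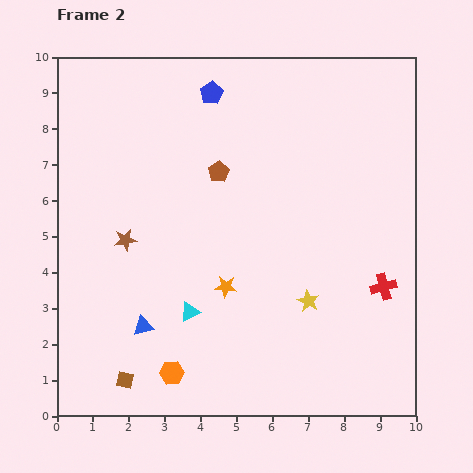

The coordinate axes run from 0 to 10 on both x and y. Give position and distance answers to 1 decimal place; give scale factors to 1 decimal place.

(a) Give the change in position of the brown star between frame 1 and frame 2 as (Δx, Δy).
(-3.7, 1.4)

The brown star was at (5.6, 3.5) in frame 1 and (1.9, 4.9) in frame 2.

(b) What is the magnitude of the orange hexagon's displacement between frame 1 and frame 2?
1.8

The orange hexagon moved from (1.4, 1.2) to (3.2, 1.2), a distance of √(1.8² + 0.0²) ≈ 1.8.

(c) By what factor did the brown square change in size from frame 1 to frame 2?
0.6×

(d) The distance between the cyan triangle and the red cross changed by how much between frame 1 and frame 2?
-1.7

Distance in frame 1: 7.1. Distance in frame 2: 5.4.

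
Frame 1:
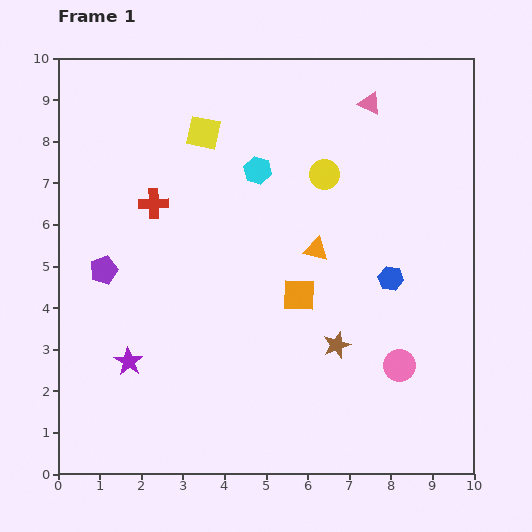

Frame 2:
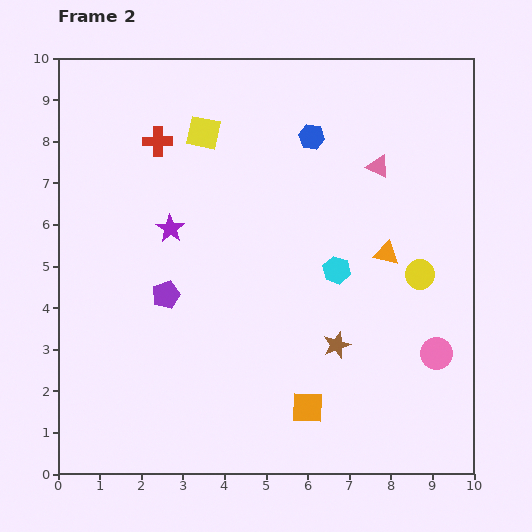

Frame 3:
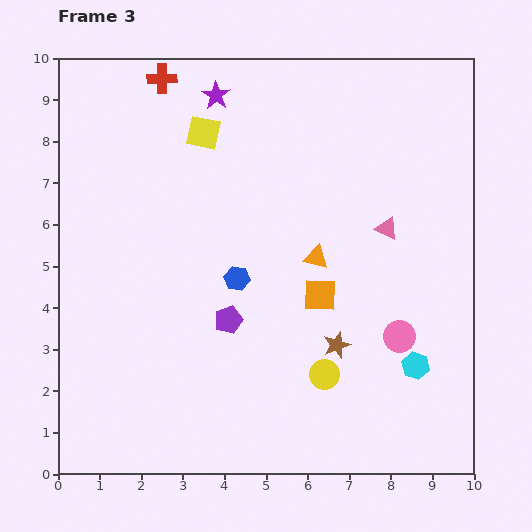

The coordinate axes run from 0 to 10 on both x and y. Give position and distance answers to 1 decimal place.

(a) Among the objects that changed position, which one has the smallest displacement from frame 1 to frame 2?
the pink circle

(moved 0.9)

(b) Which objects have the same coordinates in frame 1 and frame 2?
the yellow square, the brown star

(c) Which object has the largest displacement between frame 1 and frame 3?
the purple star

(moved 6.7; next 6.0)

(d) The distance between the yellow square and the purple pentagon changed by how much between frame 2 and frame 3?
+0.5

Distance in frame 2: 4.0. Distance in frame 3: 4.5.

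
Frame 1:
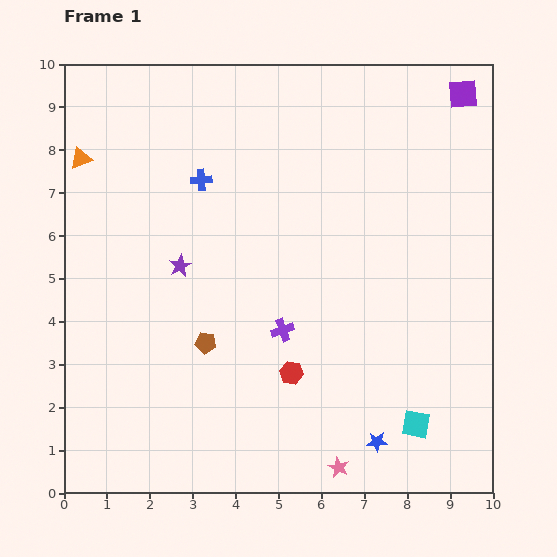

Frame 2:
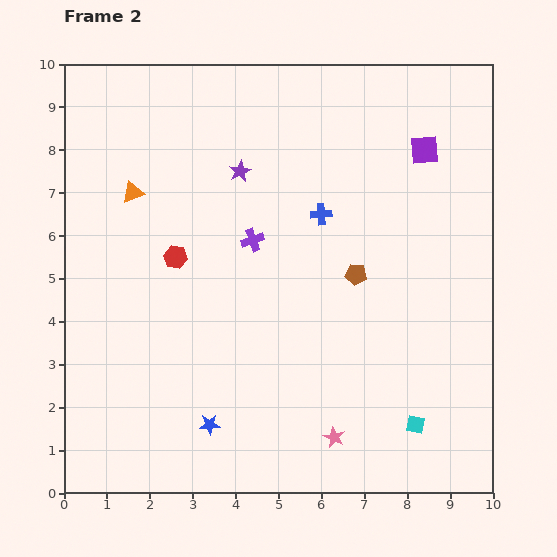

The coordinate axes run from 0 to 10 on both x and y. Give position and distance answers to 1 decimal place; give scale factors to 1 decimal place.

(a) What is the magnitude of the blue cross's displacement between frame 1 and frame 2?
2.9

The blue cross moved from (3.2, 7.3) to (6.0, 6.5), a distance of √(2.8² + 0.8²) ≈ 2.9.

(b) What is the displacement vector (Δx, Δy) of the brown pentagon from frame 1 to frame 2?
(3.5, 1.6)

The brown pentagon was at (3.3, 3.5) in frame 1 and (6.8, 5.1) in frame 2.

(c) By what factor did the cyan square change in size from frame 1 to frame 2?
0.6×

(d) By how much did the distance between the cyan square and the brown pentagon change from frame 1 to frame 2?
-1.5

Distance in frame 1: 5.3. Distance in frame 2: 3.8.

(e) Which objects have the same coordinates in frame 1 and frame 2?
the cyan square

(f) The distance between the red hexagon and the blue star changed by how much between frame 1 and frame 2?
+1.4

Distance in frame 1: 2.6. Distance in frame 2: 4.0.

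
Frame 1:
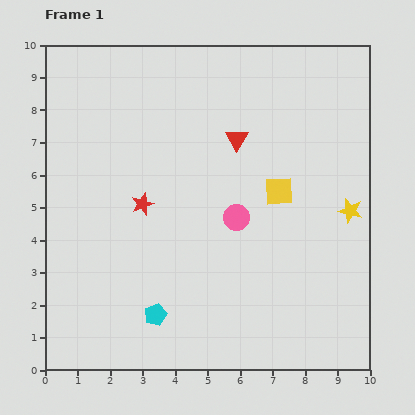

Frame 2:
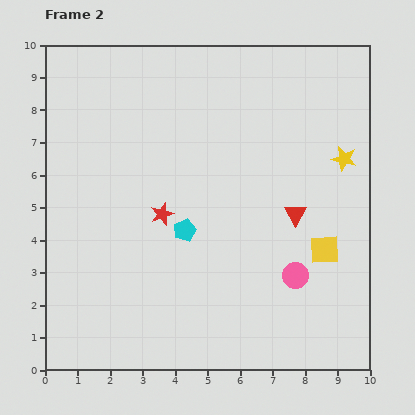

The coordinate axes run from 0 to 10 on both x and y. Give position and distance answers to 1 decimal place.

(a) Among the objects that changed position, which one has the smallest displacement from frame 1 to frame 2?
the red star

(moved 0.7)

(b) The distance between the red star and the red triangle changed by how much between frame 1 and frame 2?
+0.6

Distance in frame 1: 3.5. Distance in frame 2: 4.1.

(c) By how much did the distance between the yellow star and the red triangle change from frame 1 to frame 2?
-1.8

Distance in frame 1: 4.1. Distance in frame 2: 2.3.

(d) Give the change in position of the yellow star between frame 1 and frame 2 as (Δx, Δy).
(-0.2, 1.6)

The yellow star was at (9.4, 4.9) in frame 1 and (9.2, 6.5) in frame 2.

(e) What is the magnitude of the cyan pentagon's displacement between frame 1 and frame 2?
2.8

The cyan pentagon moved from (3.4, 1.7) to (4.3, 4.3), a distance of √(0.9² + 2.6²) ≈ 2.8.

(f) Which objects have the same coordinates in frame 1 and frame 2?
none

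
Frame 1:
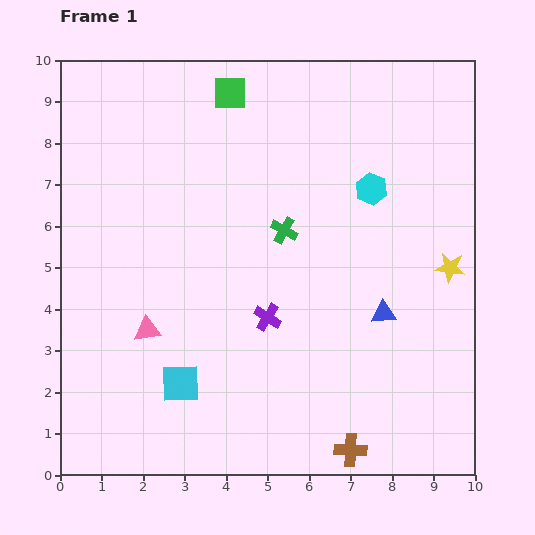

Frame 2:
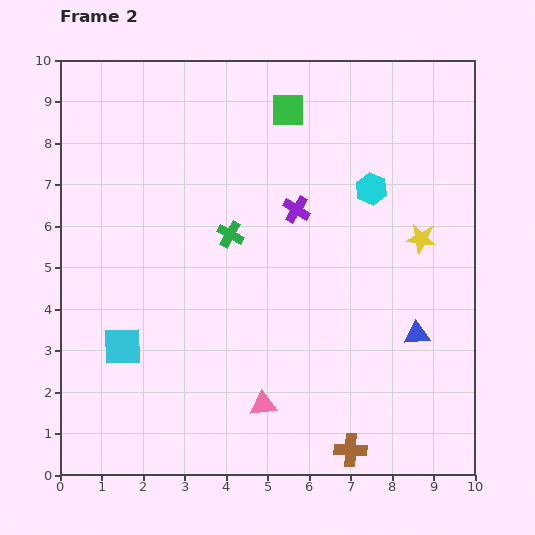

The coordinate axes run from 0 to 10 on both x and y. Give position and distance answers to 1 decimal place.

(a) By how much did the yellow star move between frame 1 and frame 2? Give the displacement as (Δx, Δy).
(-0.7, 0.7)

The yellow star was at (9.4, 5.0) in frame 1 and (8.7, 5.7) in frame 2.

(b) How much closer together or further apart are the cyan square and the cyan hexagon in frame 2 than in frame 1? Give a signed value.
+0.5

Distance in frame 1: 6.6. Distance in frame 2: 7.1.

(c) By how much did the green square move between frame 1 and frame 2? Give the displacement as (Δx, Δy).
(1.4, -0.4)

The green square was at (4.1, 9.2) in frame 1 and (5.5, 8.8) in frame 2.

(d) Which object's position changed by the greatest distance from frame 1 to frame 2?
the pink triangle

(moved 3.3; next 2.7)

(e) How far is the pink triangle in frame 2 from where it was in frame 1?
3.3

The pink triangle moved from (2.1, 3.5) to (4.9, 1.7), a distance of √(2.8² + 1.8²) ≈ 3.3.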